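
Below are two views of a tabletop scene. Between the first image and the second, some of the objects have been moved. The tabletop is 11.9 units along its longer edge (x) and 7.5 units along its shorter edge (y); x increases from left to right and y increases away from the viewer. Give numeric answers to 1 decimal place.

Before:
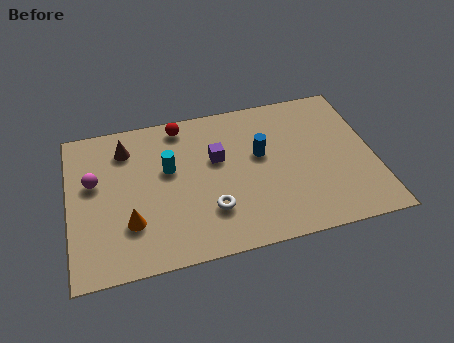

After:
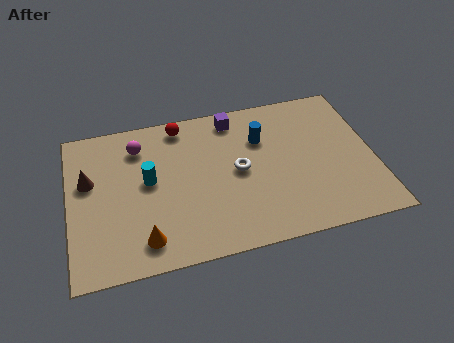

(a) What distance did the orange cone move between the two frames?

1.0

The orange cone moved from about (2.3, 2.2) to (2.8, 1.3), a distance of √(0.5² + 0.9²) ≈ 1.0.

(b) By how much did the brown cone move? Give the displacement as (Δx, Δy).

(-1.5, -1.3)

The brown cone was at about (2.3, 5.9) and moved to about (0.8, 4.6).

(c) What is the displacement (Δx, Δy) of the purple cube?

(0.8, 1.9)

From the two frames, the purple cube sits at roughly (5.8, 4.6) before and (6.6, 6.5) after.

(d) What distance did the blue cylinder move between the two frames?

0.8

From (7.5, 4.4) to (7.6, 5.2), the blue cylinder covered √(0.1² + 0.8²) ≈ 0.8 units.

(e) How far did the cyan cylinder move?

0.9

The cyan cylinder moved from about (3.9, 4.5) to (3.1, 4.1), a distance of √(0.8² + 0.4²) ≈ 0.9.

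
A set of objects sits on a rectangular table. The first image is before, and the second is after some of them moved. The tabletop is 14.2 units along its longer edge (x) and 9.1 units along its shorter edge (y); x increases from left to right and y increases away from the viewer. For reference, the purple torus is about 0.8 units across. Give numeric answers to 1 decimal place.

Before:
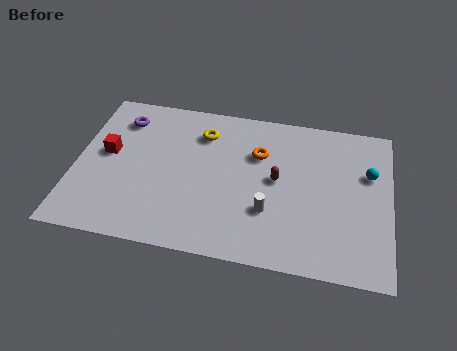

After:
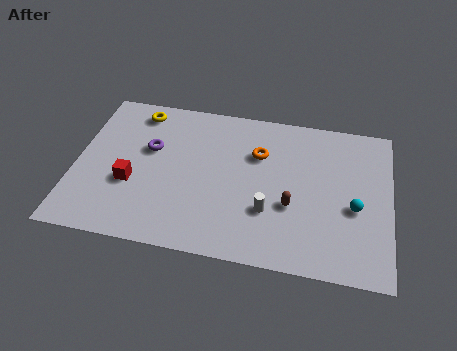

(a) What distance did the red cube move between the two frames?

2.0

The red cube was near (1.4, 5.0) before and (2.6, 3.4) after, so it travelled √(1.2² + 1.6²) ≈ 2.0 units.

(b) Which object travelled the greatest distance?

the yellow torus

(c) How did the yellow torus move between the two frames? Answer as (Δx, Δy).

(-3.0, 0.8)

The yellow torus was at about (5.6, 7.0) and moved to about (2.6, 7.8).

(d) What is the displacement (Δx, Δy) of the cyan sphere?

(-0.6, -2.1)

The cyan sphere was at about (13.2, 5.9) and moved to about (12.6, 3.8).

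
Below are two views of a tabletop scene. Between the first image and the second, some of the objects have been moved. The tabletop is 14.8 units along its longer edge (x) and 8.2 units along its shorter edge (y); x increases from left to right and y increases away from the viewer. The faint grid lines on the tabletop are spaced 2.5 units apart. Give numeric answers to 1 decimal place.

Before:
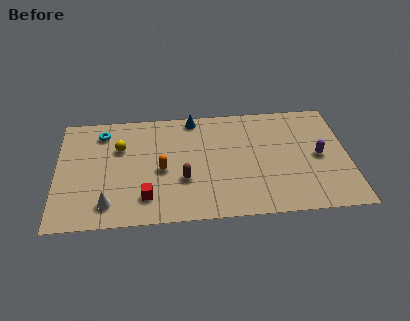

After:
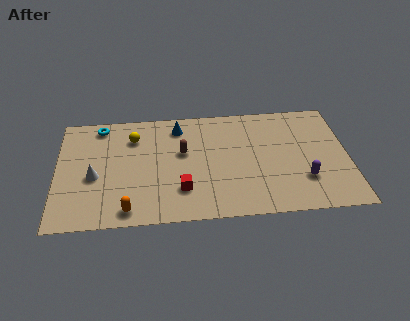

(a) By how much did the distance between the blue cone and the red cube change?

-1.5

They were about 6.1 units apart before and 4.6 after — 1.5 units closer together.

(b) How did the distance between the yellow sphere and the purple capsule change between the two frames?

-0.8

Before: roughly 10.2 units apart; after: 9.4. That's 0.8 units closer together.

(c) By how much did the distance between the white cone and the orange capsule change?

-0.5

Before: roughly 3.5 units apart; after: 3.0. That's 0.5 units closer together.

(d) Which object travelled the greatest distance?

the orange capsule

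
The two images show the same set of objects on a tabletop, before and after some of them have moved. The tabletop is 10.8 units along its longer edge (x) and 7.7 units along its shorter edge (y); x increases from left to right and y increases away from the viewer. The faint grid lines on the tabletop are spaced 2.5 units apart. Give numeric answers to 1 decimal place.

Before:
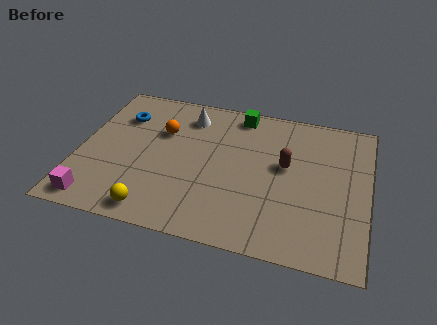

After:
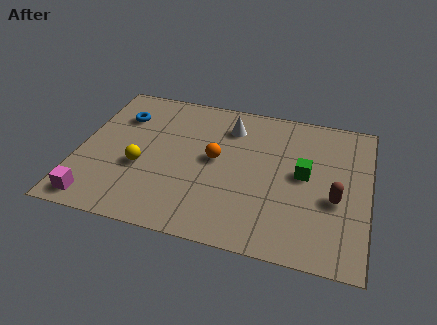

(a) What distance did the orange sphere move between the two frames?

2.3

The orange sphere was near (3.0, 5.1) before and (5.1, 4.1) after, so it travelled √(2.1² + 1.0²) ≈ 2.3 units.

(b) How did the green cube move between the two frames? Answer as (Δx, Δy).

(2.6, -2.7)

The green cube was at about (5.8, 6.8) and moved to about (8.4, 4.1).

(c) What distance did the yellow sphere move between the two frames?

2.2

From (3.1, 0.9) to (2.4, 3.0), the yellow sphere covered √(0.7² + 2.1²) ≈ 2.2 units.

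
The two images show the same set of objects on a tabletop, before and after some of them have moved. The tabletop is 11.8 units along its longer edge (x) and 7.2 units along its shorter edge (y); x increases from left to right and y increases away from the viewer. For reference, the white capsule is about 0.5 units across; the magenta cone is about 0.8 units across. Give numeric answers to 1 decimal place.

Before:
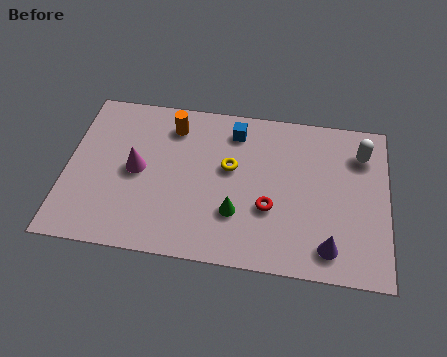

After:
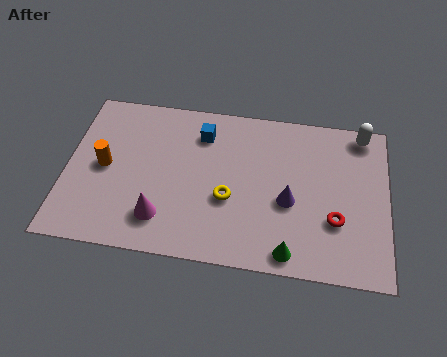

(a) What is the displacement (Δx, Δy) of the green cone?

(2.0, -1.4)

The green cone was at about (6.3, 2.2) and moved to about (8.3, 0.8).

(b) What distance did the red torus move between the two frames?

2.4

The red torus was near (7.5, 2.6) before and (9.9, 2.4) after, so it travelled √(2.4² + 0.2²) ≈ 2.4 units.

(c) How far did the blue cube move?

1.2

The blue cube moved from about (6.1, 5.9) to (4.9, 5.6), a distance of √(1.2² + 0.3²) ≈ 1.2.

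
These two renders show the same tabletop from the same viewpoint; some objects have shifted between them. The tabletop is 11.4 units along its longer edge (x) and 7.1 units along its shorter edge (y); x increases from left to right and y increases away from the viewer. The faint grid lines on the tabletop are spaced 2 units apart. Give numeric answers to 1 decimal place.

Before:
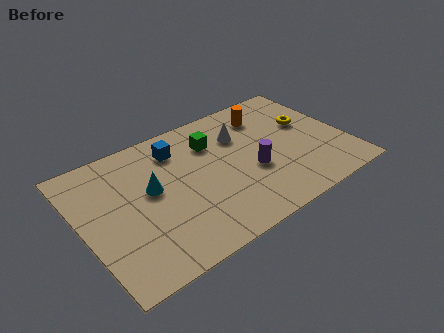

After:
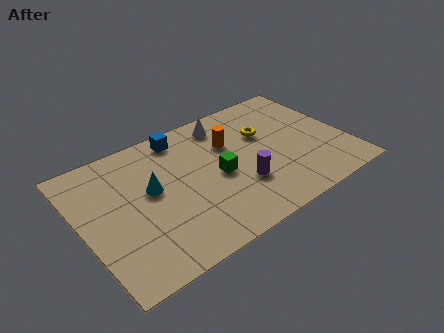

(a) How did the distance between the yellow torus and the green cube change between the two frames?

-1.6

Before: roughly 4.2 units apart; after: 2.6. That's 1.6 units closer together.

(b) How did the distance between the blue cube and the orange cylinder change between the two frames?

-1.6

They were about 4.0 units apart before and 2.4 after — 1.6 units closer together.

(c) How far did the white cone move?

1.1

From (7.1, 5.0) to (6.6, 6.0), the white cone covered √(0.5² + 1.0²) ≈ 1.1 units.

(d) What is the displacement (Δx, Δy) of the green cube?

(-0.1, -1.9)

The green cube was at about (5.9, 5.2) and moved to about (5.8, 3.3).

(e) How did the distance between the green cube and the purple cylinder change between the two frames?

-1.4

They were about 2.7 units apart before and 1.3 after — 1.4 units closer together.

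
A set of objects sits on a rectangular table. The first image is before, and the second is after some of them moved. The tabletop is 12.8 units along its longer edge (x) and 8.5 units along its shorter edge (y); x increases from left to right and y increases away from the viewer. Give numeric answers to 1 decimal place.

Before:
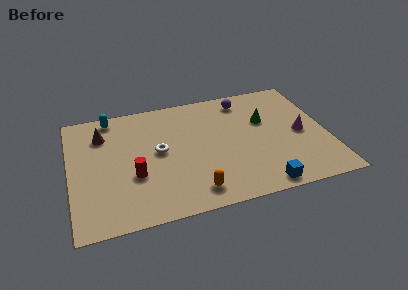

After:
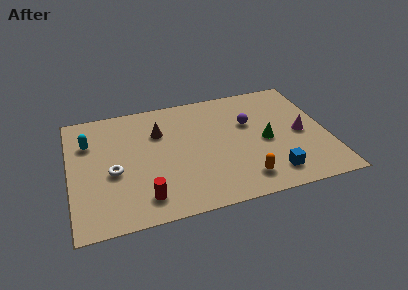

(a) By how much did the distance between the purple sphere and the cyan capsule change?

+1.3

They were about 6.7 units apart before and 8.0 after — 1.3 units further apart.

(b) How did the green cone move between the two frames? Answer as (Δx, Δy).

(-0.1, -1.5)

The green cone was at about (9.8, 5.4) and moved to about (9.7, 3.9).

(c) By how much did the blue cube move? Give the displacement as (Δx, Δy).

(0.6, 0.7)

The blue cube started near (9.2, 0.8) and ended near (9.8, 1.5).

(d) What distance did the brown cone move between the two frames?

2.8

The brown cone was near (1.7, 6.4) before and (4.5, 5.9) after, so it travelled √(2.8² + 0.5²) ≈ 2.8 units.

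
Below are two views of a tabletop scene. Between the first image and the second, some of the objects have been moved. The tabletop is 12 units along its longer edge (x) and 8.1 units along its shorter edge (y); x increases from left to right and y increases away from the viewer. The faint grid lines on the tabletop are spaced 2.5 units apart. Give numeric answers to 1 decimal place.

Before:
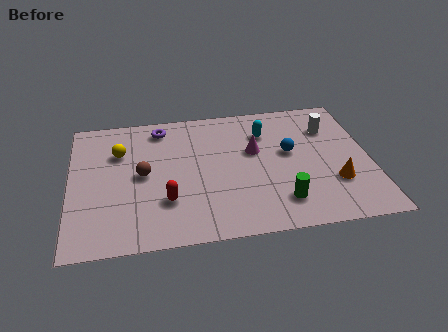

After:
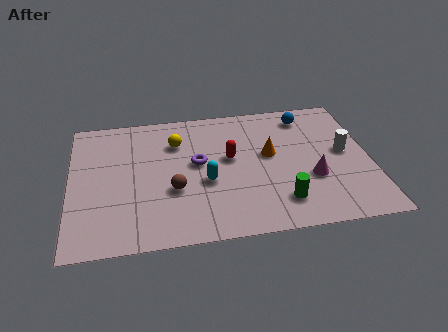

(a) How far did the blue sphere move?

2.3

The blue sphere moved from about (8.8, 4.6) to (9.6, 6.8), a distance of √(0.8² + 2.2²) ≈ 2.3.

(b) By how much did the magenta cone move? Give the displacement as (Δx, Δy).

(2.2, -2.0)

From the two frames, the magenta cone sits at roughly (7.4, 4.9) before and (9.6, 2.9) after.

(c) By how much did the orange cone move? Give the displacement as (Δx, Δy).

(-2.5, 2.1)

The orange cone was at about (10.5, 2.5) and moved to about (8.0, 4.6).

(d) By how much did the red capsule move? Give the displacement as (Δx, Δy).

(2.6, 2.2)

From the two frames, the red capsule sits at roughly (3.8, 2.4) before and (6.4, 4.6) after.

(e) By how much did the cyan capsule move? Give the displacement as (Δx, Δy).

(-2.5, -2.7)

The cyan capsule was at about (7.9, 6.0) and moved to about (5.4, 3.3).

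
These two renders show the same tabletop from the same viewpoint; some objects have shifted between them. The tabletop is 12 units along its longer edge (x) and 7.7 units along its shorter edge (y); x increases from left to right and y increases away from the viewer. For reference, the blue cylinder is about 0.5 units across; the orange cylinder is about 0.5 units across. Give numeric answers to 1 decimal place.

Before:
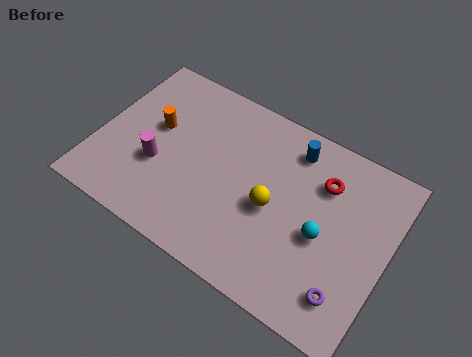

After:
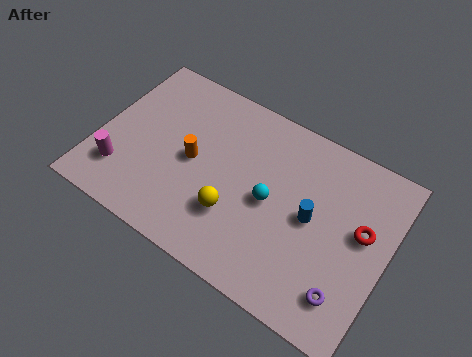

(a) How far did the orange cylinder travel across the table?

1.8

The orange cylinder was near (2.2, 4.5) before and (3.9, 3.8) after, so it travelled √(1.7² + 0.7²) ≈ 1.8 units.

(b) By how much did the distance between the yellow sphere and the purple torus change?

+1.0

The distance was about 3.9 in the first image and 4.9 in the second, so they moved 1.0 units further apart.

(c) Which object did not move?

the purple torus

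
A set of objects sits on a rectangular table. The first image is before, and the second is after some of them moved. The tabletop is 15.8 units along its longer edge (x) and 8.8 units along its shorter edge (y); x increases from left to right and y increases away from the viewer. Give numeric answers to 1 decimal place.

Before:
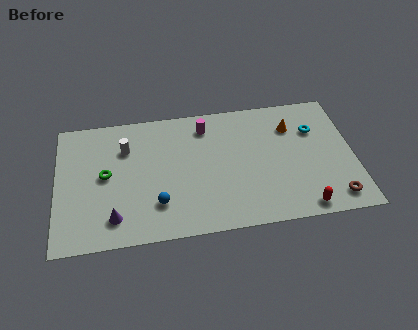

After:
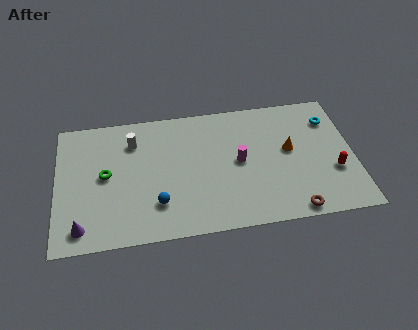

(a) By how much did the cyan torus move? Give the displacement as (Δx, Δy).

(0.9, 0.6)

The cyan torus was at about (13.8, 6.1) and moved to about (14.7, 6.7).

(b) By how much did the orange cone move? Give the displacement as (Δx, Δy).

(-0.2, -1.6)

The orange cone was at about (12.6, 6.5) and moved to about (12.4, 4.9).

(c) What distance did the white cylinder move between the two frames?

0.6

The white cylinder moved from about (3.7, 6.3) to (4.1, 6.7), a distance of √(0.4² + 0.4²) ≈ 0.6.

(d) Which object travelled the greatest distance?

the magenta cylinder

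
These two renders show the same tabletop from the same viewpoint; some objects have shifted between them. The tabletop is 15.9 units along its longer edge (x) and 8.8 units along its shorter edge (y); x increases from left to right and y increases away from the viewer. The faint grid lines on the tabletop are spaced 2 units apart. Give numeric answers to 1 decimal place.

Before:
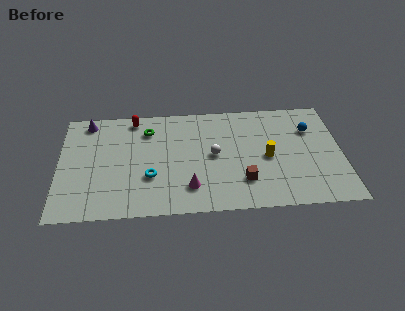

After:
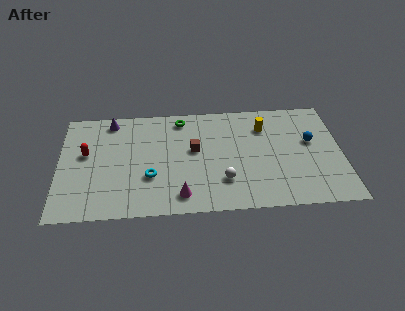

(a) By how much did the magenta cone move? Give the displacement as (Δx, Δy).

(-0.5, -0.6)

The magenta cone started near (7.3, 2.0) and ended near (6.8, 1.4).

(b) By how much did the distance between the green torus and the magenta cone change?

+0.9

The distance was about 5.3 in the first image and 6.2 in the second, so they moved 0.9 units further apart.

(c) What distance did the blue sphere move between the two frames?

1.0

The blue sphere was near (14.2, 6.2) before and (14.2, 5.2) after, so it travelled √(0.0² + 1.0²) ≈ 1.0 units.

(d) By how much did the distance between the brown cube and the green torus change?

-4.3

They were about 7.0 units apart before and 2.7 after — 4.3 units closer together.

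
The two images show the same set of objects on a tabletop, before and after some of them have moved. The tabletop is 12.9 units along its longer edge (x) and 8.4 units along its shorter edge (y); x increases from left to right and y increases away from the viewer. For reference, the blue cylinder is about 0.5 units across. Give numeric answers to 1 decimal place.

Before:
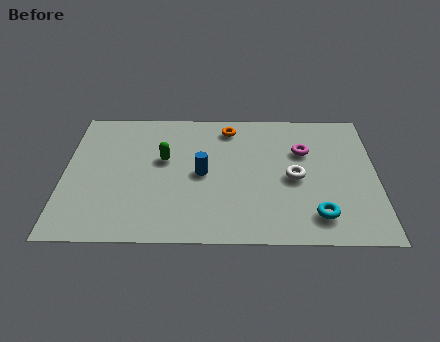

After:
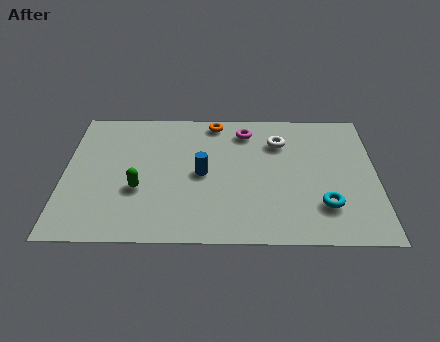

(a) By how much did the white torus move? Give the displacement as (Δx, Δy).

(-0.6, 2.3)

The white torus started near (9.5, 3.9) and ended near (8.9, 6.2).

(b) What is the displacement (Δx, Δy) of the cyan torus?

(0.3, 0.6)

The cyan torus started near (10.4, 1.6) and ended near (10.7, 2.2).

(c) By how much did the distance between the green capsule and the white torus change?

+1.1

Before: roughly 5.5 units apart; after: 6.6. That's 1.1 units further apart.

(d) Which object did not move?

the blue cylinder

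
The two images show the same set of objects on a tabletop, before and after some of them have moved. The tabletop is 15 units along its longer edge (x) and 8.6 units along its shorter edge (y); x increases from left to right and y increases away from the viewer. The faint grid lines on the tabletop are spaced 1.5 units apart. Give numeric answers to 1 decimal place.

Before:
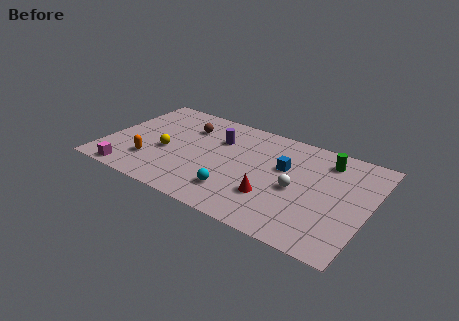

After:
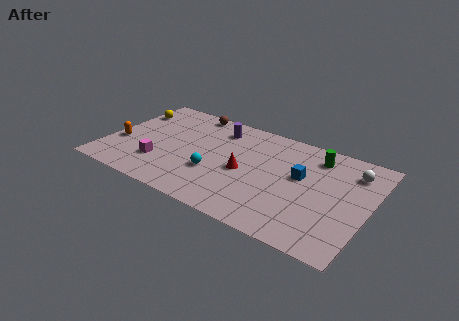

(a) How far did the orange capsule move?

2.2

The orange capsule moved from about (2.8, 2.3) to (0.8, 3.2), a distance of √(2.0² + 0.9²) ≈ 2.2.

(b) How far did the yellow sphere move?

3.9

The yellow sphere was near (3.5, 3.6) before and (0.8, 6.4) after, so it travelled √(2.7² + 2.8²) ≈ 3.9 units.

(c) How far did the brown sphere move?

1.5

The brown sphere moved from about (4.3, 6.3) to (4.2, 7.8), a distance of √(0.1² + 1.5²) ≈ 1.5.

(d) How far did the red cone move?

2.2

The red cone moved from about (9.8, 2.6) to (8.0, 3.9), a distance of √(1.8² + 1.3²) ≈ 2.2.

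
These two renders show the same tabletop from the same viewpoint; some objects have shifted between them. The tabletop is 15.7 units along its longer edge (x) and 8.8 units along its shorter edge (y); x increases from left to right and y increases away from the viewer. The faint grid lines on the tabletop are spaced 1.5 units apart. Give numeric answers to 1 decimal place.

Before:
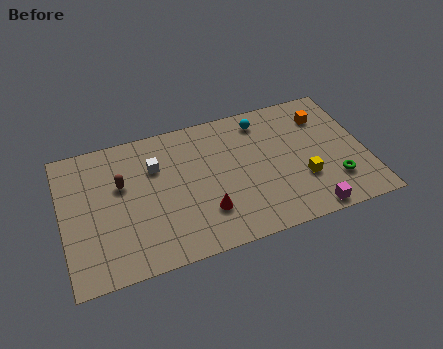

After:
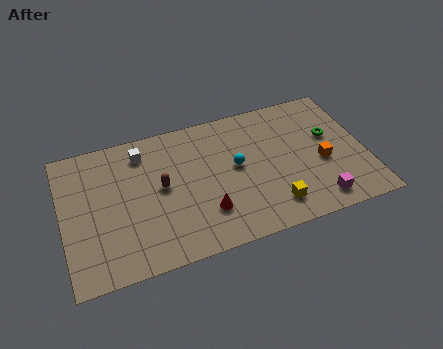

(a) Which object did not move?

the red cone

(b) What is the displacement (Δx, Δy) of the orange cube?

(-0.4, -3.0)

From the two frames, the orange cube sits at roughly (13.8, 6.7) before and (13.4, 3.7) after.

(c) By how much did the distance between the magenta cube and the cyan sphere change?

-1.6

The distance was about 6.8 in the first image and 5.2 in the second, so they moved 1.6 units closer together.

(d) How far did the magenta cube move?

0.7

The magenta cube was near (12.4, 0.8) before and (12.9, 1.3) after, so it travelled √(0.5² + 0.5²) ≈ 0.7 units.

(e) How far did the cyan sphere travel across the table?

3.1

The cyan sphere moved from about (10.6, 7.4) to (9.0, 4.8), a distance of √(1.6² + 2.6²) ≈ 3.1.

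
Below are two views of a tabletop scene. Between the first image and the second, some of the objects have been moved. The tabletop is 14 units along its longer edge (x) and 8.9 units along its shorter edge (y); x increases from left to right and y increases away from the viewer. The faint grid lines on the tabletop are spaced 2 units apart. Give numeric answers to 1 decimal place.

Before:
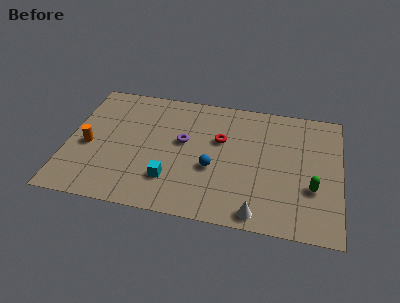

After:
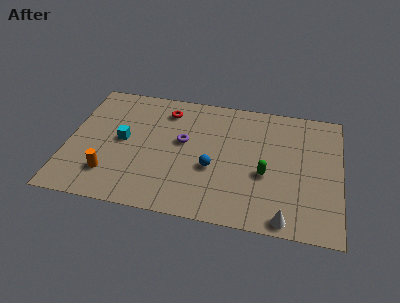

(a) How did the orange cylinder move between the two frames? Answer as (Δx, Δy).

(1.2, -1.8)

From the two frames, the orange cylinder sits at roughly (1.1, 3.9) before and (2.3, 2.1) after.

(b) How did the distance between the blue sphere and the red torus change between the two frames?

+2.4

They were about 2.1 units apart before and 4.5 after — 2.4 units further apart.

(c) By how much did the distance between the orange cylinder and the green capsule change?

-3.5

The distance was about 11.5 in the first image and 8.0 in the second, so they moved 3.5 units closer together.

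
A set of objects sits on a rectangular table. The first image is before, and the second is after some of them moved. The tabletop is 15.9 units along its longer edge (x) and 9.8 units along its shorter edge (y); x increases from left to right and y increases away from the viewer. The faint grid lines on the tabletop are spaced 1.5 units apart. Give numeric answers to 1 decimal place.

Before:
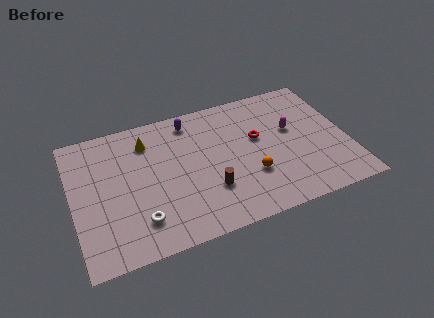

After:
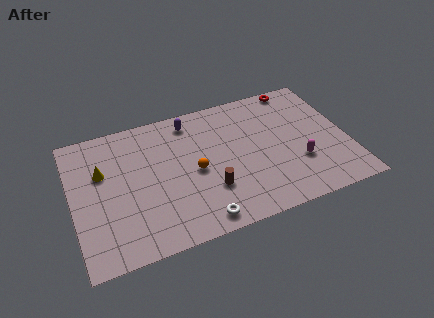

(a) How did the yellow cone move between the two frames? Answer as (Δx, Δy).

(-2.7, -1.4)

From the two frames, the yellow cone sits at roughly (4.5, 7.7) before and (1.8, 6.3) after.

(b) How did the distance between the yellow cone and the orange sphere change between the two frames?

-1.7

They were about 7.2 units apart before and 5.5 after — 1.7 units closer together.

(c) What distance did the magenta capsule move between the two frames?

2.6

The magenta capsule was near (12.8, 5.8) before and (12.9, 3.2) after, so it travelled √(0.1² + 2.6²) ≈ 2.6 units.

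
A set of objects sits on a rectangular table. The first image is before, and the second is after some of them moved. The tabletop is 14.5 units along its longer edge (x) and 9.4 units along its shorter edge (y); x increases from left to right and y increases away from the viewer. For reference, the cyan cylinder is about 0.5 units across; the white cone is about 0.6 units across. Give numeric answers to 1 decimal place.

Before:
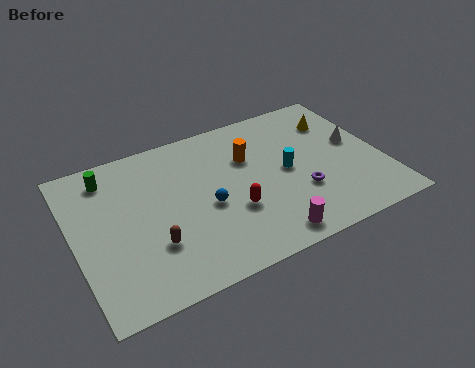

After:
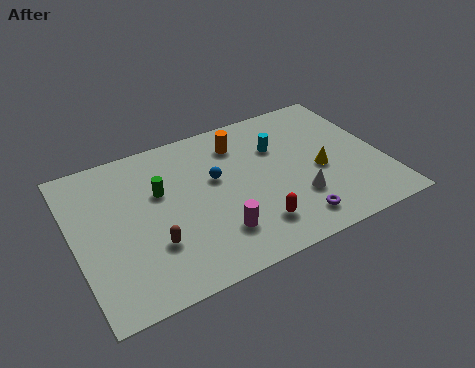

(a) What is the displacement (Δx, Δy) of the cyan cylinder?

(-0.2, 1.7)

The cyan cylinder was at about (10.0, 4.7) and moved to about (9.8, 6.4).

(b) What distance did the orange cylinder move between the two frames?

1.1

From (8.4, 6.3) to (8.1, 7.4), the orange cylinder covered √(0.3² + 1.1²) ≈ 1.1 units.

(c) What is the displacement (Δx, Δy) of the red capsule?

(0.8, -1.3)

From the two frames, the red capsule sits at roughly (7.2, 3.3) before and (8.0, 2.0) after.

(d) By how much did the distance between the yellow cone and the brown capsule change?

-2.1

The distance was about 10.3 in the first image and 8.2 in the second, so they moved 2.1 units closer together.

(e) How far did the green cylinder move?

2.9

The green cylinder moved from about (1.9, 7.8) to (4.1, 5.9), a distance of √(2.2² + 1.9²) ≈ 2.9.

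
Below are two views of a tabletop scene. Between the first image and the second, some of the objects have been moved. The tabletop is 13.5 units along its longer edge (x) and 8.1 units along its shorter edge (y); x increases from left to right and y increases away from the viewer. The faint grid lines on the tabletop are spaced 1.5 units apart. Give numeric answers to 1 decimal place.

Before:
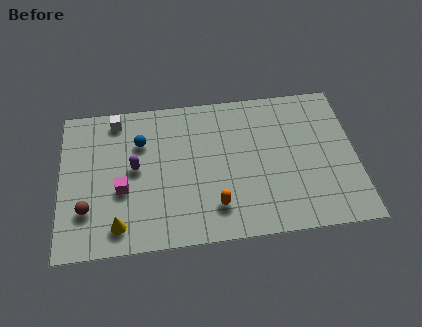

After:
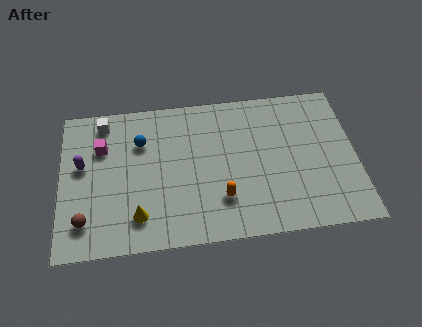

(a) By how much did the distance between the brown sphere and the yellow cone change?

+0.7

The distance was about 1.7 in the first image and 2.4 in the second, so they moved 0.7 units further apart.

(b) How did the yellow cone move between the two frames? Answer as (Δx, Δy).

(0.9, 0.4)

From the two frames, the yellow cone sits at roughly (2.6, 1.3) before and (3.5, 1.7) after.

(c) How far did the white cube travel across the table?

0.6

From (2.6, 7.1) to (2.0, 7.0), the white cube covered √(0.6² + 0.1²) ≈ 0.6 units.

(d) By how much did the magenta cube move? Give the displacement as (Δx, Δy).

(-0.9, 2.4)

The magenta cube started near (2.8, 3.2) and ended near (1.9, 5.6).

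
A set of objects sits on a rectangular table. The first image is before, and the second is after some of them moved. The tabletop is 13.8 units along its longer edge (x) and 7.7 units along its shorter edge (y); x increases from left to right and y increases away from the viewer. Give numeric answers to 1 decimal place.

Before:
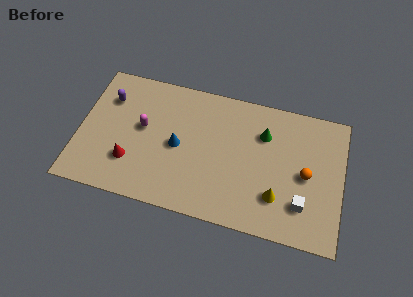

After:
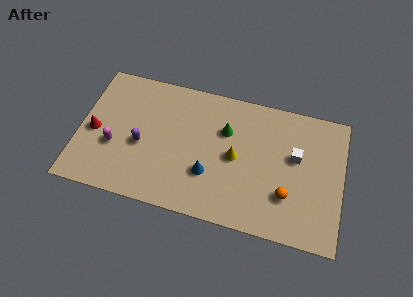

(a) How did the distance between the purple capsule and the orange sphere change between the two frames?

-2.9

They were about 10.7 units apart before and 7.8 after — 2.9 units closer together.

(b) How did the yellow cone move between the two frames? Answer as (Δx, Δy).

(-2.3, 1.7)

The yellow cone started near (10.5, 2.1) and ended near (8.2, 3.8).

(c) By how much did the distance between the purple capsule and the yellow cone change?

-4.8

The distance was about 9.7 in the first image and 4.9 in the second, so they moved 4.8 units closer together.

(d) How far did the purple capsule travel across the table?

3.0

The purple capsule moved from about (1.4, 5.6) to (3.3, 3.3), a distance of √(1.9² + 2.3²) ≈ 3.0.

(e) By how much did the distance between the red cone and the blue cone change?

+3.4

They were about 2.8 units apart before and 6.2 after — 3.4 units further apart.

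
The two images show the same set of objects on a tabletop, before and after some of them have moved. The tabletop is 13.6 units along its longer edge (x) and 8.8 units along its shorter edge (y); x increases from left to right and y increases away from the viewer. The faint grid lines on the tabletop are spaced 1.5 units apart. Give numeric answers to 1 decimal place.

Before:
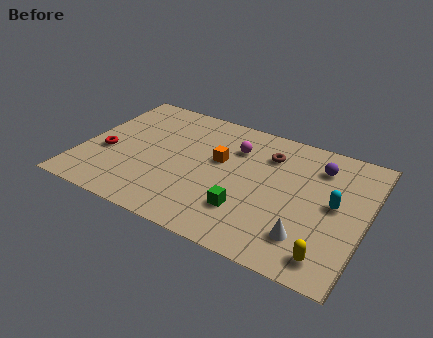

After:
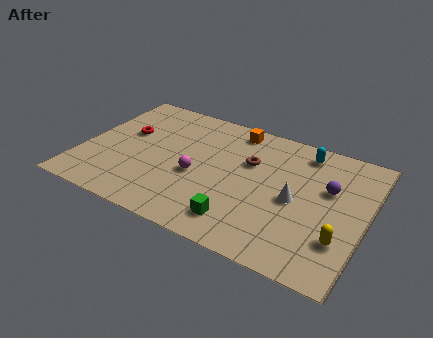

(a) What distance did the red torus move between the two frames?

1.9

The red torus was near (1.2, 3.5) before and (1.9, 5.3) after, so it travelled √(0.7² + 1.8²) ≈ 1.9 units.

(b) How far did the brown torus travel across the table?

1.2

From (8.7, 6.6) to (7.9, 5.7), the brown torus covered √(0.8² + 0.9²) ≈ 1.2 units.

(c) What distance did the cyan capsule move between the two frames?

3.4

The cyan capsule was near (12.1, 4.6) before and (10.3, 7.5) after, so it travelled √(1.8² + 2.9²) ≈ 3.4 units.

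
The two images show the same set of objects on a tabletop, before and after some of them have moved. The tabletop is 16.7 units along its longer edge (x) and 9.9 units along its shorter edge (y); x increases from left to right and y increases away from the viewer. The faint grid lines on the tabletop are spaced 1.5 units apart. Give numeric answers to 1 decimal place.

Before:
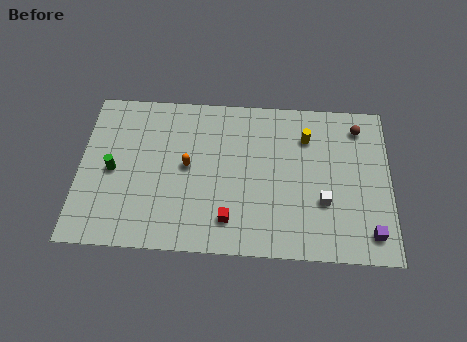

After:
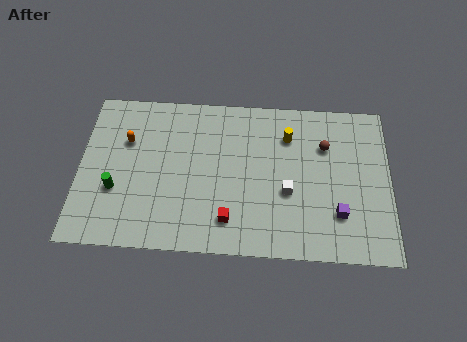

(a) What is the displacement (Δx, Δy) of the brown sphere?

(-1.8, -1.3)

The brown sphere was at about (15.0, 8.2) and moved to about (13.2, 6.9).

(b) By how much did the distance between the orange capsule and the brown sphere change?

+1.0

They were about 9.7 units apart before and 10.7 after — 1.0 units further apart.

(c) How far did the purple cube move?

2.0

From (15.6, 1.6) to (13.9, 2.7), the purple cube covered √(1.7² + 1.1²) ≈ 2.0 units.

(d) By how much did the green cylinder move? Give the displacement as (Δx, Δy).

(0.2, -1.2)

The green cylinder started near (1.8, 4.7) and ended near (2.0, 3.5).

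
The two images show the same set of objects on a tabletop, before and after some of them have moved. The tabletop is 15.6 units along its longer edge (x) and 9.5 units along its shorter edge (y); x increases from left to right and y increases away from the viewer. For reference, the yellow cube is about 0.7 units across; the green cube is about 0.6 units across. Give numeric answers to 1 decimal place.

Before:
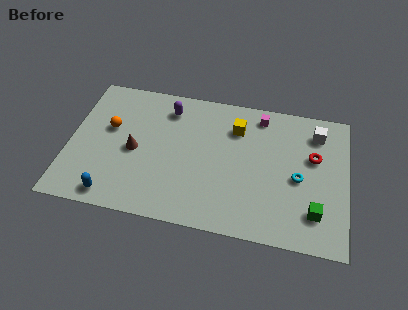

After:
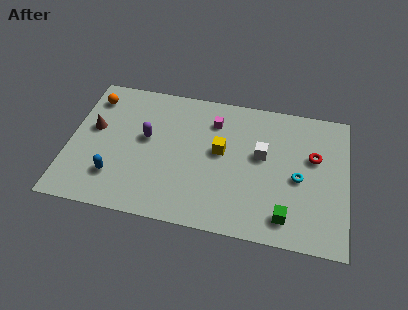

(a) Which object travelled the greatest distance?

the white cube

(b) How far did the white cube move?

3.7

The white cube moved from about (13.8, 7.6) to (10.8, 5.5), a distance of √(3.0² + 2.1²) ≈ 3.7.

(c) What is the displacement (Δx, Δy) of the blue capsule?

(0.0, 1.3)

The blue capsule was at about (2.7, 1.1) and moved to about (2.7, 2.4).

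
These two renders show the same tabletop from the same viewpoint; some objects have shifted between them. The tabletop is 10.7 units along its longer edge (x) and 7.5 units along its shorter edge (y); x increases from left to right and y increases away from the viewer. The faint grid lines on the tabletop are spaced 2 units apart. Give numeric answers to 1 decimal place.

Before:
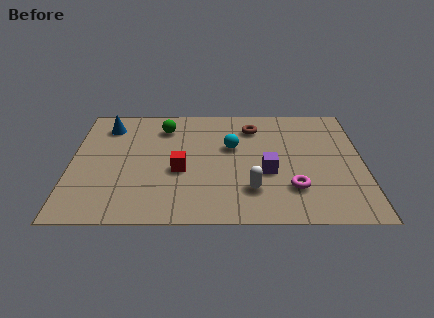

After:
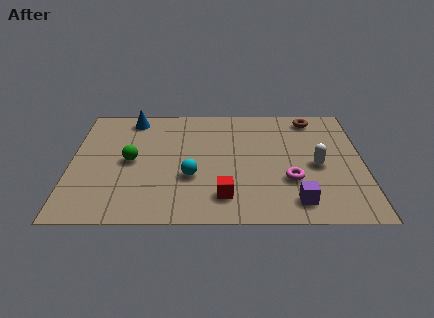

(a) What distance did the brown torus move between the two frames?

2.3

From (6.7, 5.9) to (8.9, 6.5), the brown torus covered √(2.2² + 0.6²) ≈ 2.3 units.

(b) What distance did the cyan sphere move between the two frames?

2.4

The cyan sphere moved from about (5.9, 4.6) to (4.4, 2.7), a distance of √(1.5² + 1.9²) ≈ 2.4.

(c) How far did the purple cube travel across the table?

2.1

The purple cube was near (7.2, 3.0) before and (8.2, 1.2) after, so it travelled √(1.0² + 1.8²) ≈ 2.1 units.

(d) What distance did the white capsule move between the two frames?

2.8

The white capsule was near (6.6, 1.9) before and (9.0, 3.4) after, so it travelled √(2.4² + 1.5²) ≈ 2.8 units.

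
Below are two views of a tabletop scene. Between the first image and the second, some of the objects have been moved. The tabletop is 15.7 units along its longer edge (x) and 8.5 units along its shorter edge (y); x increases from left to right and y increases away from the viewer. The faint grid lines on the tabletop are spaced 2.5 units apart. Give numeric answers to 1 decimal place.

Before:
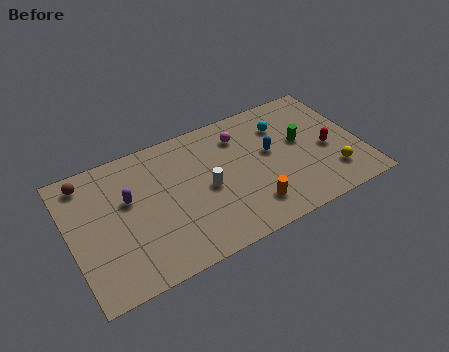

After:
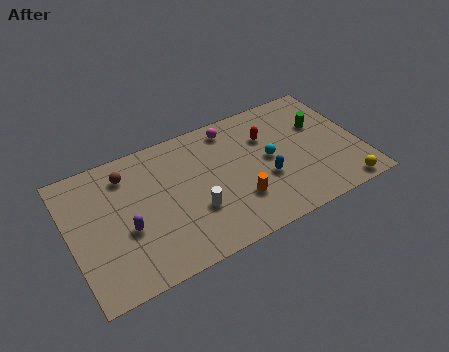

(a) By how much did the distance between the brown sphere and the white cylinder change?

-1.9

They were about 6.9 units apart before and 5.0 after — 1.9 units closer together.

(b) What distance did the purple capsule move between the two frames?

1.8

The purple capsule moved from about (3.2, 5.2) to (2.9, 3.4), a distance of √(0.3² + 1.8²) ≈ 1.8.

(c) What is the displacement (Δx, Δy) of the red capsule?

(-3.0, 2.2)

The red capsule was at about (13.9, 3.7) and moved to about (10.9, 5.9).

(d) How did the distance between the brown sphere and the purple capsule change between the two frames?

+0.5

Before: roughly 2.9 units apart; after: 3.4. That's 0.5 units further apart.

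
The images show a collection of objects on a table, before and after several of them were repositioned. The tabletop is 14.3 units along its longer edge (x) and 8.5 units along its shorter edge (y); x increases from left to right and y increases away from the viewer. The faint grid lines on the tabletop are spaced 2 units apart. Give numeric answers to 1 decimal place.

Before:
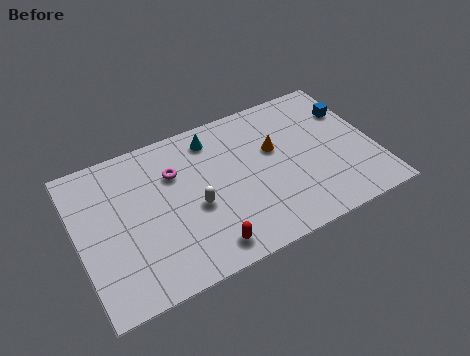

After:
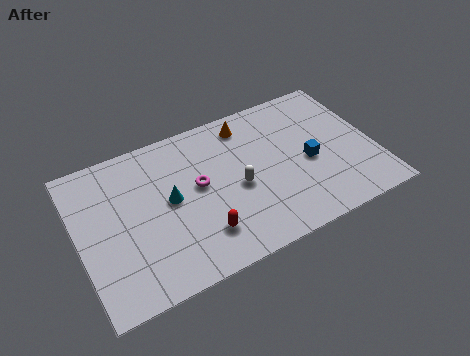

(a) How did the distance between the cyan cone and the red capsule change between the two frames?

-3.2

Before: roughly 6.0 units apart; after: 2.8. That's 3.2 units closer together.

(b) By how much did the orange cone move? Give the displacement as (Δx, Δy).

(-1.1, 2.0)

From the two frames, the orange cone sits at roughly (9.6, 5.2) before and (8.5, 7.2) after.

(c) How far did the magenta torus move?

1.6

The magenta torus moved from about (4.8, 5.9) to (5.8, 4.7), a distance of √(1.0² + 1.2²) ≈ 1.6.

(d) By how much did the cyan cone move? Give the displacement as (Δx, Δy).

(-2.4, -2.6)

The cyan cone was at about (6.8, 7.1) and moved to about (4.4, 4.5).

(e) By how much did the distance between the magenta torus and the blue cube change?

-3.3

Before: roughly 8.7 units apart; after: 5.4. That's 3.3 units closer together.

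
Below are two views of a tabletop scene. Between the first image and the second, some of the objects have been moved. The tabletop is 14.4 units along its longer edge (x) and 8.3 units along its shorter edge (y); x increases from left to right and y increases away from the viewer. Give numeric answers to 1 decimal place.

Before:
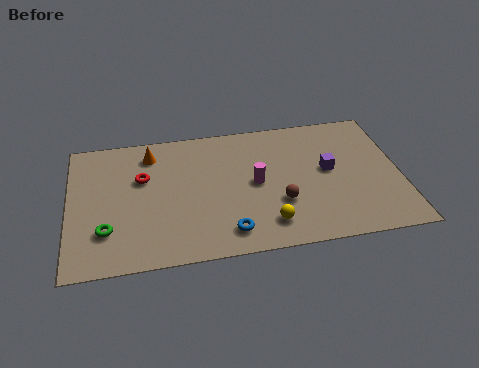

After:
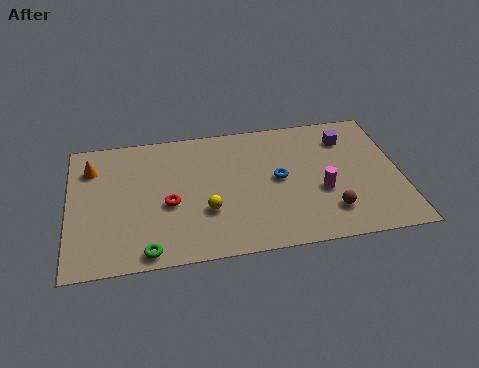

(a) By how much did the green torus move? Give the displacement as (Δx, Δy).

(1.7, -1.5)

The green torus started near (1.6, 2.3) and ended near (3.3, 0.8).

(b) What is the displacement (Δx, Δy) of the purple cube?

(0.9, 1.9)

From the two frames, the purple cube sits at roughly (11.3, 4.5) before and (12.2, 6.4) after.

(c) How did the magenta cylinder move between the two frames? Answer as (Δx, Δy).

(2.8, -1.0)

From the two frames, the magenta cylinder sits at roughly (8.1, 4.2) before and (10.9, 3.2) after.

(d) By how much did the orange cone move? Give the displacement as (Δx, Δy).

(-2.6, -0.5)

The orange cone was at about (3.6, 6.8) and moved to about (1.0, 6.3).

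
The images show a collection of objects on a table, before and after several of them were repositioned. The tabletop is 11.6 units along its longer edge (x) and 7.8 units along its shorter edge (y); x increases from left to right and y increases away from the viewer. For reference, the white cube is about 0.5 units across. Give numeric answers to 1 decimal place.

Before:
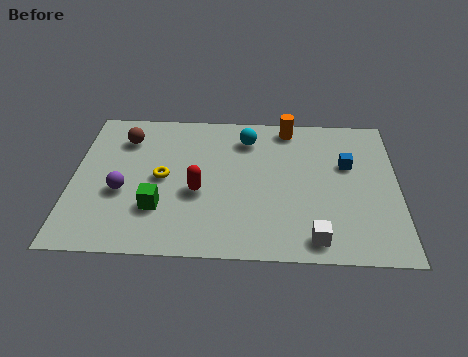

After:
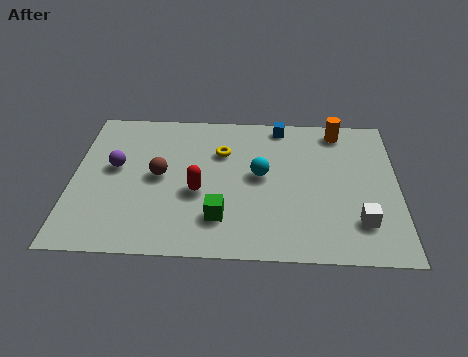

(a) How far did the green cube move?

2.2

From (3.1, 2.3) to (5.3, 1.9), the green cube covered √(2.2² + 0.4²) ≈ 2.2 units.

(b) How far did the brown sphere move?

2.4

From (1.8, 6.0) to (3.1, 4.0), the brown sphere covered √(1.3² + 2.0²) ≈ 2.4 units.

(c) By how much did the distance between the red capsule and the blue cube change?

-0.8

The distance was about 5.6 in the first image and 4.8 in the second, so they moved 0.8 units closer together.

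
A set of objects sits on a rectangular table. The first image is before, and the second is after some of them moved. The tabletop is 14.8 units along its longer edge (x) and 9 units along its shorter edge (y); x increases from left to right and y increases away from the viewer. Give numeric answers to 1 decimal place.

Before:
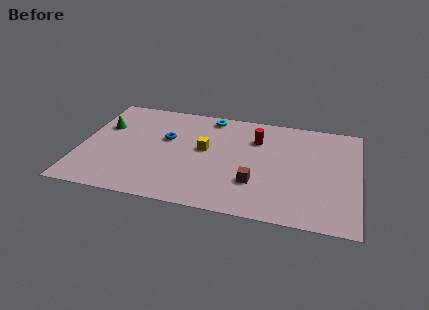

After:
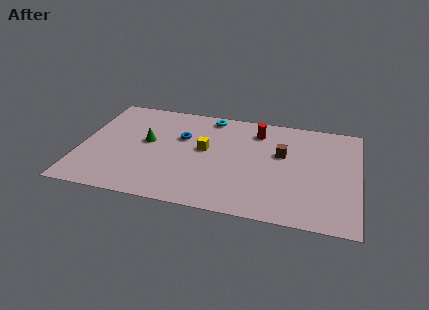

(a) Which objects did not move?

the yellow cube and the cyan torus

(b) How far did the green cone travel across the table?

2.6

From (1.1, 5.9) to (3.5, 5.0), the green cone covered √(2.4² + 0.9²) ≈ 2.6 units.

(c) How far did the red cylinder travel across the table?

0.7

From (9.3, 6.5) to (9.3, 7.2), the red cylinder covered √(0.0² + 0.7²) ≈ 0.7 units.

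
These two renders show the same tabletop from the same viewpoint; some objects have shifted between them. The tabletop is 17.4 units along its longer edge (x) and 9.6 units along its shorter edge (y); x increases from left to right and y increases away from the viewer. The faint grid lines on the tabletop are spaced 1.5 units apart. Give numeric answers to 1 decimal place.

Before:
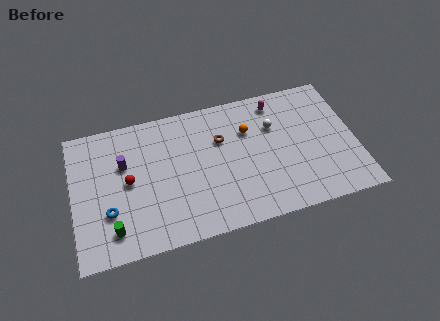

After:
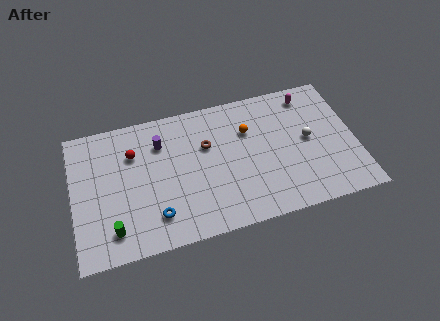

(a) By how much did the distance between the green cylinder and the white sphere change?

+1.4

They were about 11.2 units apart before and 12.6 after — 1.4 units further apart.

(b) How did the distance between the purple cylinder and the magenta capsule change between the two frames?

-0.4

The distance was about 9.8 in the first image and 9.4 in the second, so they moved 0.4 units closer together.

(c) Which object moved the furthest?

the blue torus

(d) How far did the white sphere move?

2.5

The white sphere moved from about (12.5, 6.5) to (14.5, 5.0), a distance of √(2.0² + 1.5²) ≈ 2.5.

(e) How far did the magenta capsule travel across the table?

2.0

From (12.8, 8.2) to (14.8, 8.2), the magenta capsule covered √(2.0² + 0.0²) ≈ 2.0 units.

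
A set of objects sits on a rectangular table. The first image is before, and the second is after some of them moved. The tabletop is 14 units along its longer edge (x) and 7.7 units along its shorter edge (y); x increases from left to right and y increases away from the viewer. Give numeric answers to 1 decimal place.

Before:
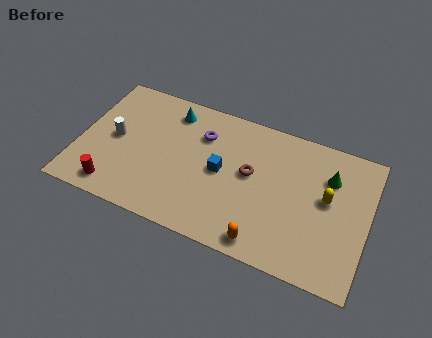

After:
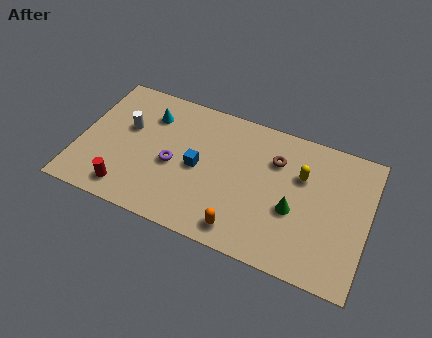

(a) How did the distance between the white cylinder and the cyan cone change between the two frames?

-2.0

They were about 3.5 units apart before and 1.5 after — 2.0 units closer together.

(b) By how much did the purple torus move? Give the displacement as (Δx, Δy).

(-1.2, -2.2)

From the two frames, the purple torus sits at roughly (5.8, 5.6) before and (4.6, 3.4) after.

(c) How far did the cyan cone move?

1.2

The cyan cone moved from about (4.2, 6.4) to (3.2, 5.8), a distance of √(1.0² + 0.6²) ≈ 1.2.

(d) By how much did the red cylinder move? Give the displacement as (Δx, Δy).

(0.6, 0.1)

The red cylinder started near (2.0, 1.1) and ended near (2.6, 1.2).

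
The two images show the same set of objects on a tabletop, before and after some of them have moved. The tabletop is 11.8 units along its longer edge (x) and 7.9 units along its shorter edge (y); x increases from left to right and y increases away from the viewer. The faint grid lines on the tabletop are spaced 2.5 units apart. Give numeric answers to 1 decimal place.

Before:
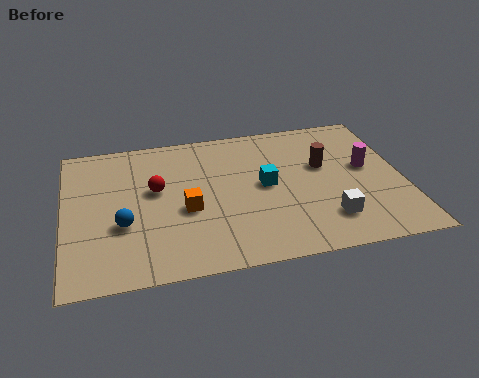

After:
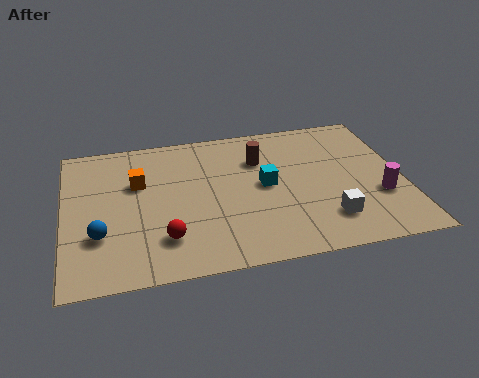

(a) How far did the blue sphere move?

0.9

From (2.0, 2.9) to (1.2, 2.5), the blue sphere covered √(0.8² + 0.4²) ≈ 0.9 units.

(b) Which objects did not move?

the white cube and the cyan cube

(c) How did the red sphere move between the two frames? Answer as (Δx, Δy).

(0.2, -2.7)

From the two frames, the red sphere sits at roughly (3.2, 4.6) before and (3.4, 1.9) after.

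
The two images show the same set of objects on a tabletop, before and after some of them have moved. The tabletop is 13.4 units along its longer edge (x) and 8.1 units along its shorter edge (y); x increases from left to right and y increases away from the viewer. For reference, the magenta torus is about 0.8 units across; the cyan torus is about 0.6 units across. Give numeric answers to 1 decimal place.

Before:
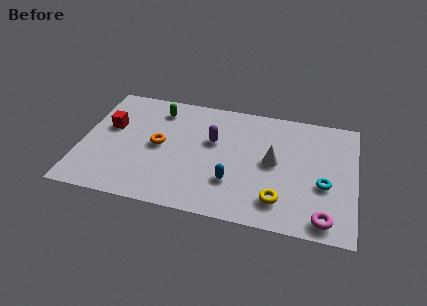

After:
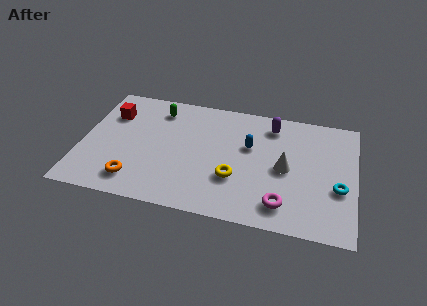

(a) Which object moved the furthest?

the purple capsule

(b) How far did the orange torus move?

2.8

From (3.8, 4.1) to (2.8, 1.5), the orange torus covered √(1.0² + 2.6²) ≈ 2.8 units.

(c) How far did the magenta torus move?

2.1

From (12.0, 1.0) to (10.0, 1.5), the magenta torus covered √(2.0² + 0.5²) ≈ 2.1 units.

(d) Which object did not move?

the green capsule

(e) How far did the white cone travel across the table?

0.7

From (9.4, 4.2) to (10.0, 3.9), the white cone covered √(0.6² + 0.3²) ≈ 0.7 units.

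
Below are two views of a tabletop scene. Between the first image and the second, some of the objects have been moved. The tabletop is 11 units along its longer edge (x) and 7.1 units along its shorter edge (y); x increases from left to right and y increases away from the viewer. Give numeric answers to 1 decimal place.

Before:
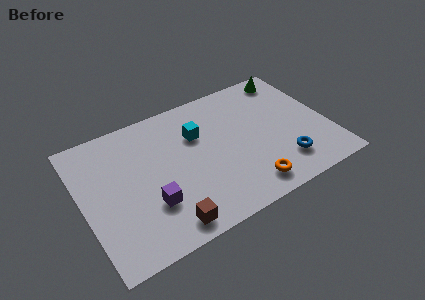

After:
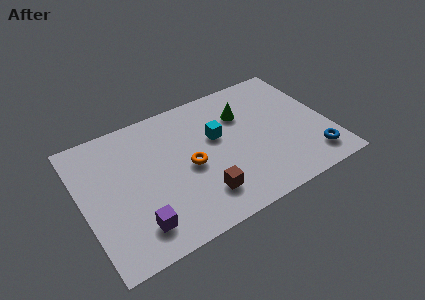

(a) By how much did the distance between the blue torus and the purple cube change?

+2.0

They were about 5.9 units apart before and 7.9 after — 2.0 units further apart.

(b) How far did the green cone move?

2.7

From (9.8, 6.2) to (7.4, 5.0), the green cone covered √(2.4² + 1.2²) ≈ 2.7 units.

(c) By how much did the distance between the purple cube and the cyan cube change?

+1.3

The distance was about 3.6 in the first image and 4.9 in the second, so they moved 1.3 units further apart.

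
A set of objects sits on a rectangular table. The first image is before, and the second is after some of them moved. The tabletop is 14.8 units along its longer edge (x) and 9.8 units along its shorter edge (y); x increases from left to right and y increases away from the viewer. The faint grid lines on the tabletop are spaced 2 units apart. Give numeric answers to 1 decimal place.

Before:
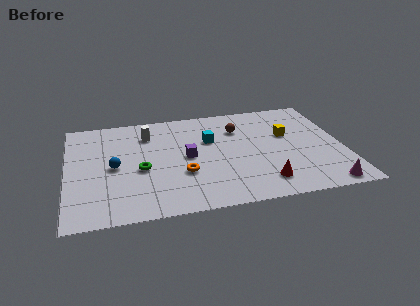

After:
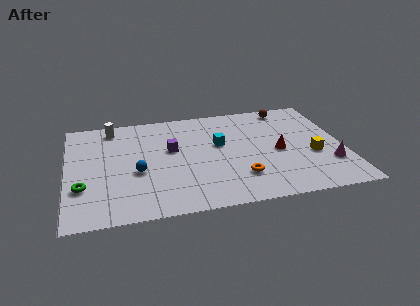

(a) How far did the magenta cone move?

1.9

The magenta cone moved from about (13.5, 0.9) to (13.9, 2.8), a distance of √(0.4² + 1.9²) ≈ 1.9.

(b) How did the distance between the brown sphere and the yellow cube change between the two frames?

+2.2

They were about 2.8 units apart before and 5.0 after — 2.2 units further apart.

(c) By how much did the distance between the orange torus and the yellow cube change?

-2.2

The distance was about 6.4 in the first image and 4.2 in the second, so they moved 2.2 units closer together.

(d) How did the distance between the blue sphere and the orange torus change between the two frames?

+1.8

They were about 3.8 units apart before and 5.6 after — 1.8 units further apart.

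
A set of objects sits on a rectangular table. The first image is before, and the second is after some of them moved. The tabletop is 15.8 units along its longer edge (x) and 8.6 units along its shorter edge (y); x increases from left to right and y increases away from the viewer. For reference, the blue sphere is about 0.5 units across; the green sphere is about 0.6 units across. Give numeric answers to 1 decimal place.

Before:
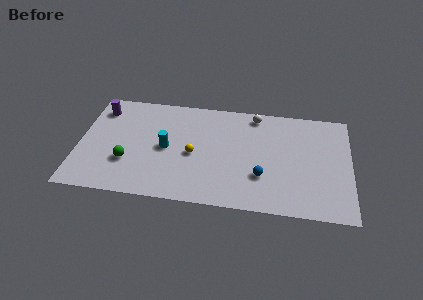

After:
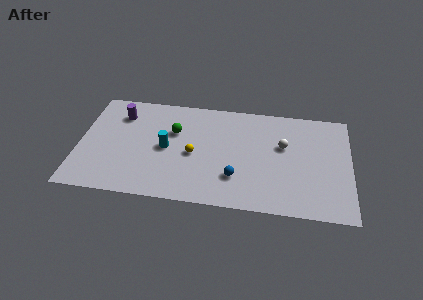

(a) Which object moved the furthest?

the green sphere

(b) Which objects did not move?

the cyan cylinder and the yellow sphere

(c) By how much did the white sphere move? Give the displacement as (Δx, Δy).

(1.7, -2.3)

From the two frames, the white sphere sits at roughly (10.2, 7.6) before and (11.9, 5.3) after.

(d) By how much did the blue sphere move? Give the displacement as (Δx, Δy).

(-1.5, -0.3)

From the two frames, the blue sphere sits at roughly (10.7, 2.7) before and (9.2, 2.4) after.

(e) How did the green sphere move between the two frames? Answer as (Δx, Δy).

(2.6, 2.8)

The green sphere was at about (2.9, 2.8) and moved to about (5.5, 5.6).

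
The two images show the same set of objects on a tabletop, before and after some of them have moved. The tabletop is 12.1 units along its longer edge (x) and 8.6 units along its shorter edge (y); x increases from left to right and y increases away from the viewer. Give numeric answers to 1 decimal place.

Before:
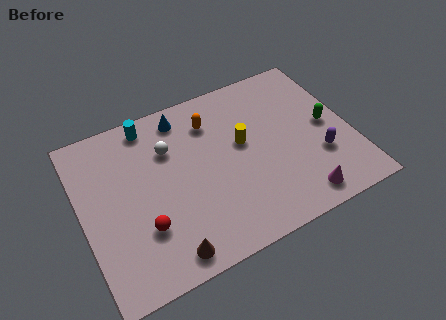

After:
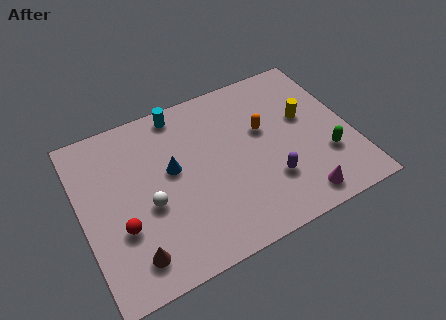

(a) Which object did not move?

the magenta cone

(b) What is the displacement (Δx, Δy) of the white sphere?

(-1.2, -2.4)

The white sphere started near (4.1, 6.0) and ended near (2.9, 3.6).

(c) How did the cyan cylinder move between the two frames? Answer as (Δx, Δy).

(1.4, 0.1)

The cyan cylinder was at about (3.4, 7.6) and moved to about (4.8, 7.7).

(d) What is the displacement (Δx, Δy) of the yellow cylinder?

(2.9, 0.2)

From the two frames, the yellow cylinder sits at roughly (7.3, 4.9) before and (10.2, 5.1) after.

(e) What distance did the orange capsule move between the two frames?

2.6

The orange capsule moved from about (6.1, 6.6) to (8.3, 5.2), a distance of √(2.2² + 1.4²) ≈ 2.6.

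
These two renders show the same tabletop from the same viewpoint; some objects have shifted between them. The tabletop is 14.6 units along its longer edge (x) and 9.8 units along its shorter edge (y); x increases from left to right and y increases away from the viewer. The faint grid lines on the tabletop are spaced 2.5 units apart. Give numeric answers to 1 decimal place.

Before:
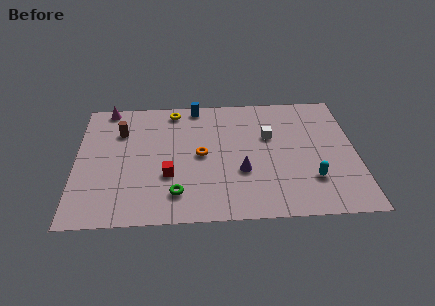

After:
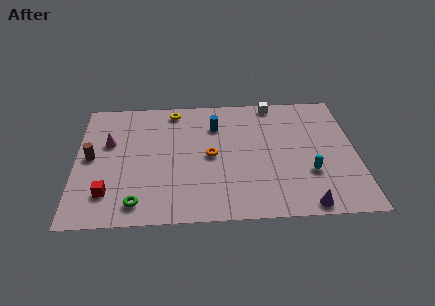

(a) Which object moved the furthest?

the purple cone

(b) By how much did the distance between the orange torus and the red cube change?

+3.6

They were about 2.3 units apart before and 5.9 after — 3.6 units further apart.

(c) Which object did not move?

the yellow torus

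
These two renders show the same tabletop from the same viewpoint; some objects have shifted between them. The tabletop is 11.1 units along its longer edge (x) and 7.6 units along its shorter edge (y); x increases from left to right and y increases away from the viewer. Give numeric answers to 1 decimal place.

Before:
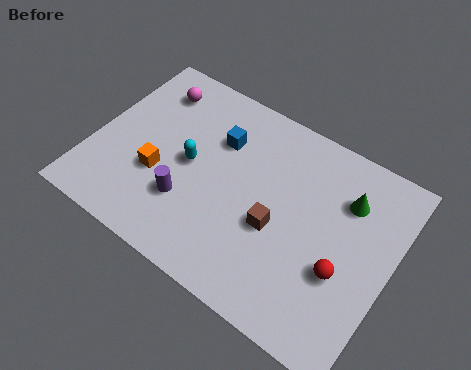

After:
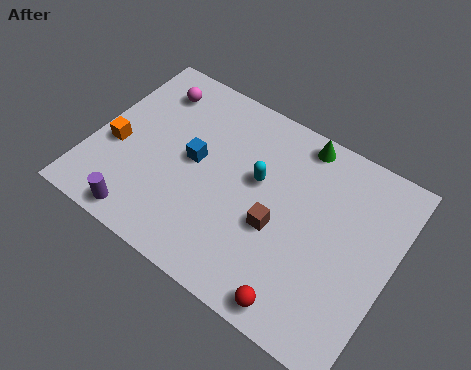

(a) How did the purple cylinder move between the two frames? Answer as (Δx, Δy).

(-1.4, -1.5)

The purple cylinder started near (3.8, 2.3) and ended near (2.4, 0.8).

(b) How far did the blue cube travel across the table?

1.5

The blue cube moved from about (4.4, 5.3) to (3.7, 4.0), a distance of √(0.7² + 1.3²) ≈ 1.5.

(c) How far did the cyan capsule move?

2.5

The cyan capsule moved from about (3.6, 3.8) to (6.0, 4.5), a distance of √(2.4² + 0.7²) ≈ 2.5.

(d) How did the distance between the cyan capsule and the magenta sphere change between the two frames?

+1.6

The distance was about 3.0 in the first image and 4.6 in the second, so they moved 1.6 units further apart.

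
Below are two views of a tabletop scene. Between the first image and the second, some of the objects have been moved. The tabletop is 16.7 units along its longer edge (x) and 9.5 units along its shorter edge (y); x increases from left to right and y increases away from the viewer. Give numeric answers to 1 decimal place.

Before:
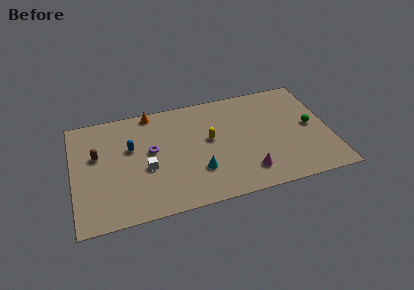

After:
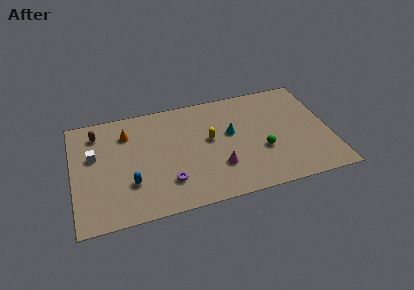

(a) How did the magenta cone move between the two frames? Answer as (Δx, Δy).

(-1.8, 0.9)

The magenta cone was at about (11.1, 1.9) and moved to about (9.3, 2.8).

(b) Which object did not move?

the yellow capsule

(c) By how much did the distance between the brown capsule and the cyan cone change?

+1.8

The distance was about 7.1 in the first image and 8.9 in the second, so they moved 1.8 units further apart.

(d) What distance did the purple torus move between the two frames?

3.0

The purple torus moved from about (5.1, 5.3) to (6.0, 2.4), a distance of √(0.9² + 2.9²) ≈ 3.0.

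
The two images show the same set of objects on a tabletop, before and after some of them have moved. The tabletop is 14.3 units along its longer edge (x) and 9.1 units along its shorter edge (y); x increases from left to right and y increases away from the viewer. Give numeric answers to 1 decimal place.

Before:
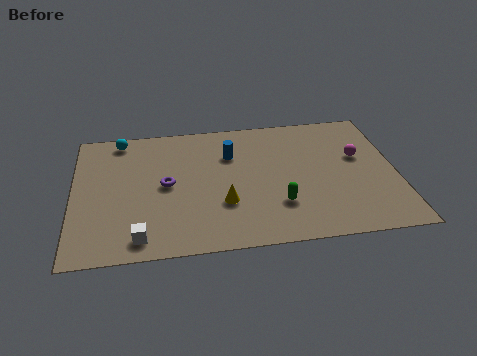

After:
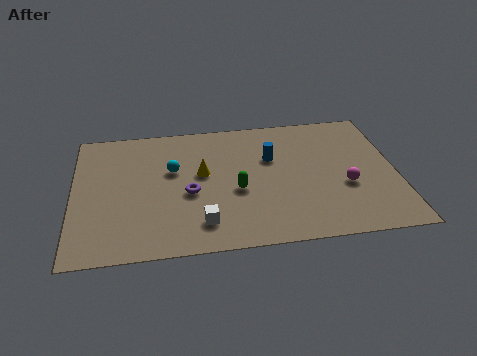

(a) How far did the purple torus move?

1.2

The purple torus was near (4.1, 4.6) before and (5.1, 3.9) after, so it travelled √(1.0² + 0.7²) ≈ 1.2 units.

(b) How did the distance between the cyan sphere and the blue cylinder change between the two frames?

-0.8

The distance was about 5.2 in the first image and 4.4 in the second, so they moved 0.8 units closer together.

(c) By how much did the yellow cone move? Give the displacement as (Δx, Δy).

(-0.9, 2.2)

The yellow cone started near (6.6, 3.0) and ended near (5.7, 5.2).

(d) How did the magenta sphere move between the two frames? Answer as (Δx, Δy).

(-0.7, -2.0)

From the two frames, the magenta sphere sits at roughly (12.7, 5.5) before and (12.0, 3.5) after.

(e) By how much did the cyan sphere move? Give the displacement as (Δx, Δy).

(2.3, -2.5)

From the two frames, the cyan sphere sits at roughly (2.1, 8.1) before and (4.4, 5.6) after.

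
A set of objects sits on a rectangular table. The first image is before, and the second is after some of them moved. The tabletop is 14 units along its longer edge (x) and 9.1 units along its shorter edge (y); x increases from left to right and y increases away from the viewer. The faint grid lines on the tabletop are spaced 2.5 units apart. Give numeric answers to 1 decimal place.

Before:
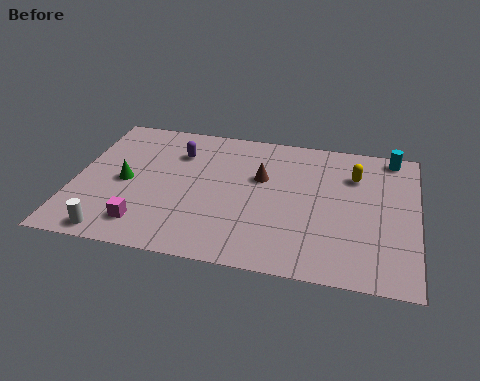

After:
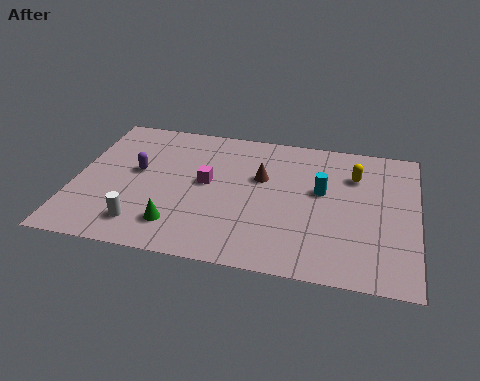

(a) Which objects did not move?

the yellow capsule and the brown cone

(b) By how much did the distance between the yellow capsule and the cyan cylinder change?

-0.4

Before: roughly 2.2 units apart; after: 1.8. That's 0.4 units closer together.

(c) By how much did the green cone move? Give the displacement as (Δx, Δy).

(2.3, -2.4)

The green cone started near (2.1, 4.3) and ended near (4.4, 1.9).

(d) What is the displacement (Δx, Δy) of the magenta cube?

(2.3, 3.2)

The magenta cube started near (3.1, 1.7) and ended near (5.4, 4.9).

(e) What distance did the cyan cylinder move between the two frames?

4.0

The cyan cylinder was near (12.9, 8.2) before and (10.1, 5.3) after, so it travelled √(2.8² + 2.9²) ≈ 4.0 units.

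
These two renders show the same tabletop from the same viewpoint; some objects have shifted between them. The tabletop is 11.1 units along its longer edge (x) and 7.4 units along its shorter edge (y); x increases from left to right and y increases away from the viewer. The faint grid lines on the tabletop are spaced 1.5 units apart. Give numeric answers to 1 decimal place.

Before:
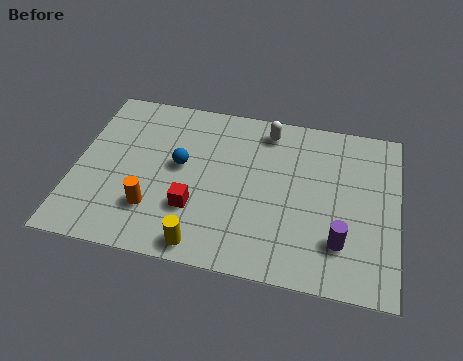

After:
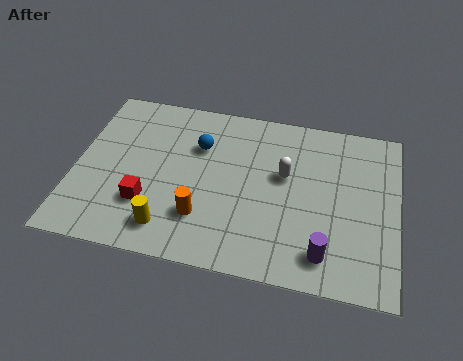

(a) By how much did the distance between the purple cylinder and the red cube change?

+1.2

The distance was about 5.0 in the first image and 6.2 in the second, so they moved 1.2 units further apart.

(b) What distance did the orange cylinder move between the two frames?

1.7

The orange cylinder was near (2.8, 2.0) before and (4.5, 2.0) after, so it travelled √(1.7² + 0.0²) ≈ 1.7 units.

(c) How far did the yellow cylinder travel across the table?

1.3

From (4.6, 0.8) to (3.4, 1.3), the yellow cylinder covered √(1.2² + 0.5²) ≈ 1.3 units.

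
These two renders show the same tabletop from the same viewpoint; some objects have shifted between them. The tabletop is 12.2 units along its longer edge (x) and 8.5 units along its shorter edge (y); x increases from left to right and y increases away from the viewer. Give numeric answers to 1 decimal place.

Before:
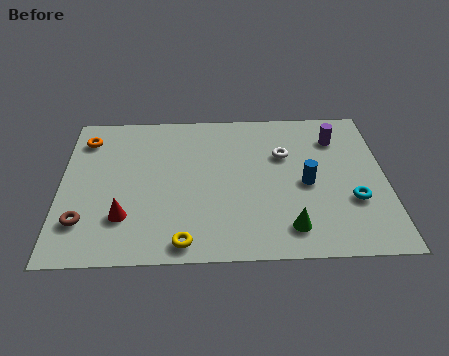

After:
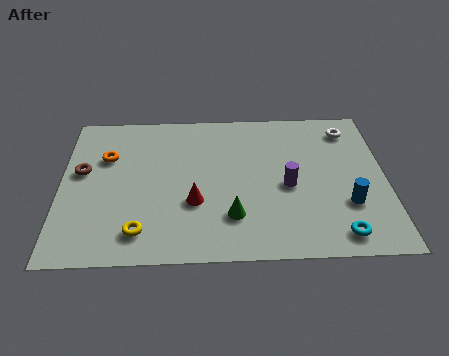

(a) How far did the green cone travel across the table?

2.2

From (8.5, 1.5) to (6.4, 2.2), the green cone covered √(2.1² + 0.7²) ≈ 2.2 units.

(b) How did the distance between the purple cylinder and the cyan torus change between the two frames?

-0.4

Before: roughly 3.6 units apart; after: 3.2. That's 0.4 units closer together.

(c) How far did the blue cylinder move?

1.9

The blue cylinder was near (9.2, 3.9) before and (10.7, 2.7) after, so it travelled √(1.5² + 1.2²) ≈ 1.9 units.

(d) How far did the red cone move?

2.7

The red cone was near (2.4, 2.3) before and (5.0, 3.0) after, so it travelled √(2.6² + 0.7²) ≈ 2.7 units.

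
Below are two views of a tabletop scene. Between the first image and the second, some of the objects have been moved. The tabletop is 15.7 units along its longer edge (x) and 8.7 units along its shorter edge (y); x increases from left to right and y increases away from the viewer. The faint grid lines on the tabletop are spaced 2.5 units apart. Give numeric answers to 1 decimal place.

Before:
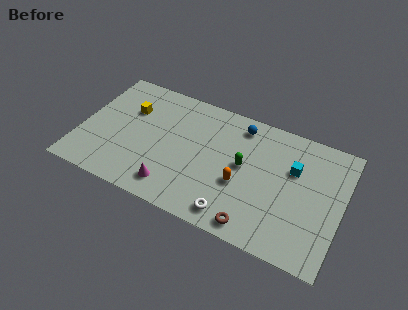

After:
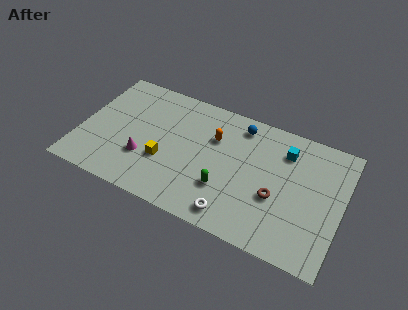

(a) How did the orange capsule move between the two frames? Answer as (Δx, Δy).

(-1.9, 2.5)

From the two frames, the orange capsule sits at roughly (9.8, 3.4) before and (7.9, 5.9) after.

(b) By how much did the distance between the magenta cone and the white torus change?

+2.1

The distance was about 3.7 in the first image and 5.8 in the second, so they moved 2.1 units further apart.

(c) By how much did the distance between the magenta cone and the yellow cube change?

-4.2

The distance was about 5.4 in the first image and 1.2 in the second, so they moved 4.2 units closer together.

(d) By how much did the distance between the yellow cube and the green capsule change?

-3.5

The distance was about 7.2 in the first image and 3.7 in the second, so they moved 3.5 units closer together.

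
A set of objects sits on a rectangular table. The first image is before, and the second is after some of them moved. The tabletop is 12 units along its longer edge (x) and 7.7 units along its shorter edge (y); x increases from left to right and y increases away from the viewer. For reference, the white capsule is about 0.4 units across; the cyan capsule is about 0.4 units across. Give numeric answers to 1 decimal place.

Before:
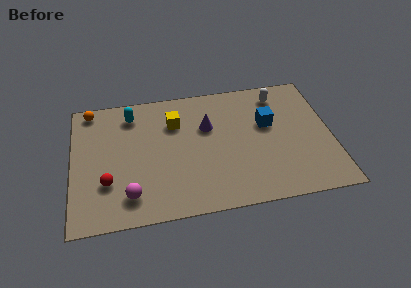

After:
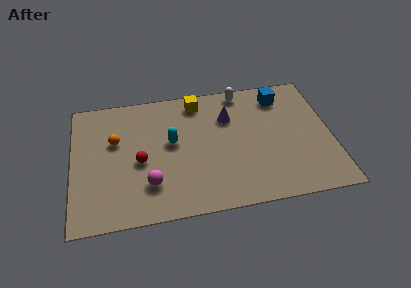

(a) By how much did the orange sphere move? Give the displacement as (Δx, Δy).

(1.1, -2.1)

The orange sphere started near (0.9, 6.9) and ended near (2.0, 4.8).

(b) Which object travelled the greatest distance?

the cyan capsule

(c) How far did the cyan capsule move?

2.7

The cyan capsule was near (2.8, 6.3) before and (4.6, 4.3) after, so it travelled √(1.8² + 2.0²) ≈ 2.7 units.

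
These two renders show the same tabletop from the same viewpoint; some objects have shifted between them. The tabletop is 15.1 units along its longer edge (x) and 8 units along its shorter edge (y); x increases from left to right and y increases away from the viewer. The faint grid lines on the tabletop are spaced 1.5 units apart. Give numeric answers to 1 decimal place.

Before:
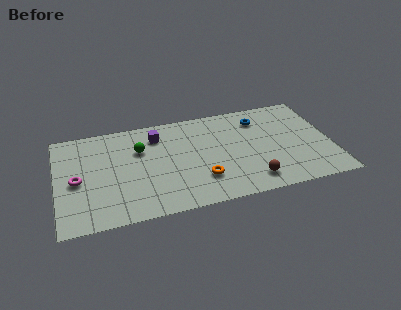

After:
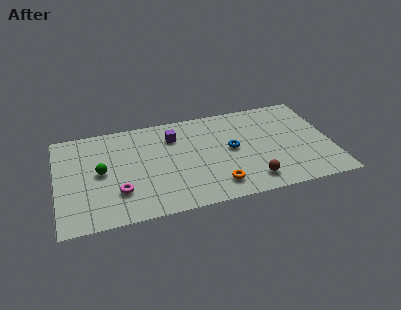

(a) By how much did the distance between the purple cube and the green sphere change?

+3.2

They were about 1.3 units apart before and 4.5 after — 3.2 units further apart.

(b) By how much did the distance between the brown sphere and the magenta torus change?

-2.4

The distance was about 9.7 in the first image and 7.3 in the second, so they moved 2.4 units closer together.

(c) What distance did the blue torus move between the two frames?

2.7

The blue torus was near (11.3, 6.3) before and (9.6, 4.2) after, so it travelled √(1.7² + 2.1²) ≈ 2.7 units.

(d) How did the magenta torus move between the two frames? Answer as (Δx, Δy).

(2.2, -1.4)

The magenta torus started near (1.1, 3.7) and ended near (3.3, 2.3).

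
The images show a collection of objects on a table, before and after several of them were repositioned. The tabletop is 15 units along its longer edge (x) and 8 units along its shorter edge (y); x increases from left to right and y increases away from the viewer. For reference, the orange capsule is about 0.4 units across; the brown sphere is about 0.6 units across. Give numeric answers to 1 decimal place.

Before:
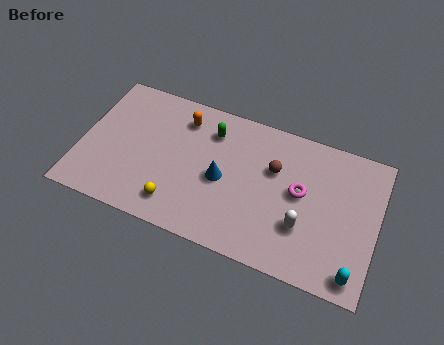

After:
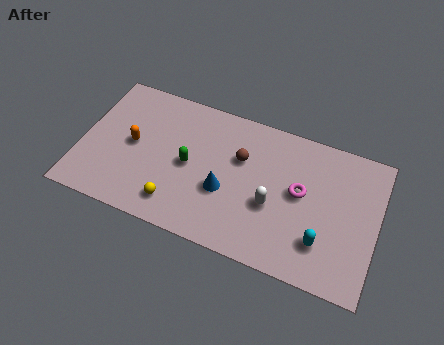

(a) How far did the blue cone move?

0.6

The blue cone was near (7.2, 3.7) before and (7.4, 3.1) after, so it travelled √(0.2² + 0.6²) ≈ 0.6 units.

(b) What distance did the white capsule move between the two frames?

1.7

The white capsule moved from about (11.4, 2.6) to (9.8, 3.2), a distance of √(1.6² + 0.6²) ≈ 1.7.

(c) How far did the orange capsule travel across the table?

3.3

The orange capsule was near (4.9, 6.4) before and (2.6, 4.1) after, so it travelled √(2.3² + 2.3²) ≈ 3.3 units.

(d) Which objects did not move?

the magenta torus and the yellow sphere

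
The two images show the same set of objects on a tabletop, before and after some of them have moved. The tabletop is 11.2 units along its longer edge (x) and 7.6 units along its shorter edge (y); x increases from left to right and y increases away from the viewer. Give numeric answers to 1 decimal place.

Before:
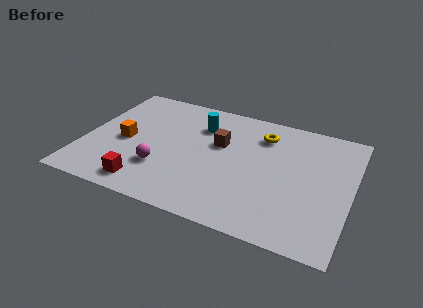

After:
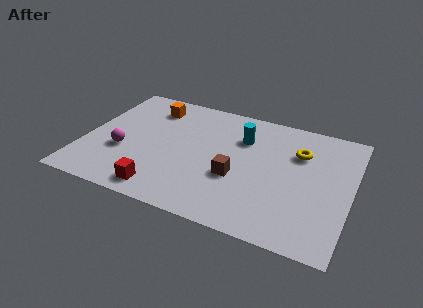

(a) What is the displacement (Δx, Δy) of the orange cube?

(0.8, 2.6)

From the two frames, the orange cube sits at roughly (1.7, 3.5) before and (2.5, 6.1) after.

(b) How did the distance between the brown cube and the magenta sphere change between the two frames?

+1.5

They were about 3.3 units apart before and 4.8 after — 1.5 units further apart.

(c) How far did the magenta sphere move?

1.8

The magenta sphere moved from about (3.4, 2.3) to (1.7, 2.8), a distance of √(1.7² + 0.5²) ≈ 1.8.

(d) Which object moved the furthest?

the orange cube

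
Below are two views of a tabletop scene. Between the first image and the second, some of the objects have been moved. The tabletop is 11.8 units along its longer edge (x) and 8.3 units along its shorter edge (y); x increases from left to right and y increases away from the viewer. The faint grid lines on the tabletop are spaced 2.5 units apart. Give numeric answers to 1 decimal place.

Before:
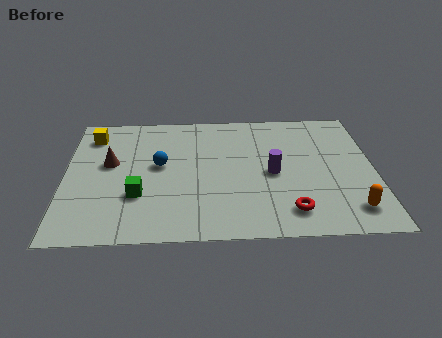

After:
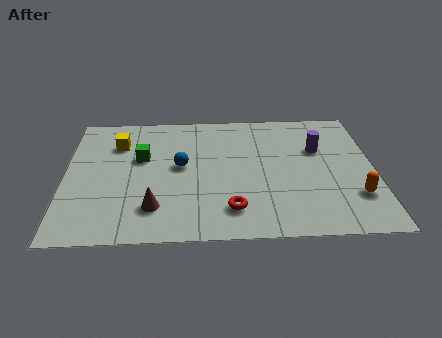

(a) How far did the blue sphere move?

0.8

The blue sphere moved from about (3.6, 4.6) to (4.4, 4.5), a distance of √(0.8² + 0.1²) ≈ 0.8.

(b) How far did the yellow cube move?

1.2

From (1.0, 6.7) to (2.0, 6.1), the yellow cube covered √(1.0² + 0.6²) ≈ 1.2 units.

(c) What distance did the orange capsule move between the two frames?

0.8

From (10.8, 1.5) to (11.0, 2.3), the orange capsule covered √(0.2² + 0.8²) ≈ 0.8 units.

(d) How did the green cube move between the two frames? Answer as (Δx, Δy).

(0.1, 2.4)

From the two frames, the green cube sits at roughly (2.8, 2.7) before and (2.9, 5.1) after.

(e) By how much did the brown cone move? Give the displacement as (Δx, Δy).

(1.7, -2.9)

The brown cone started near (1.7, 4.8) and ended near (3.4, 1.9).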